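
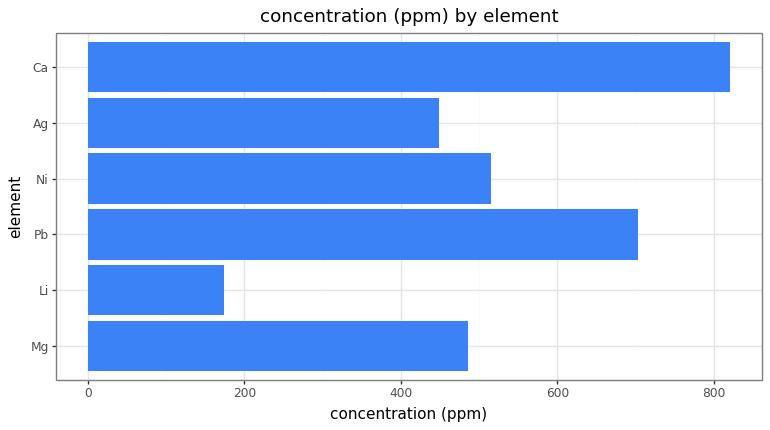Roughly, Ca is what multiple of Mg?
≈ 1.6×

Ca ≈ 800, Mg ≈ 500; 800/500 ≈ 1.6.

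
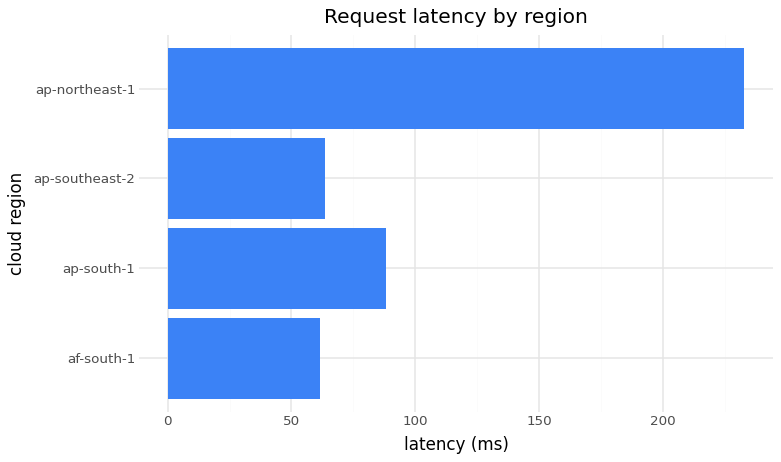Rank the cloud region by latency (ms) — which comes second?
ap-south-1

Top 3: ap-northeast-1 ≈ 240, ap-south-1 ≈ 80, ap-southeast-2 ≈ 60.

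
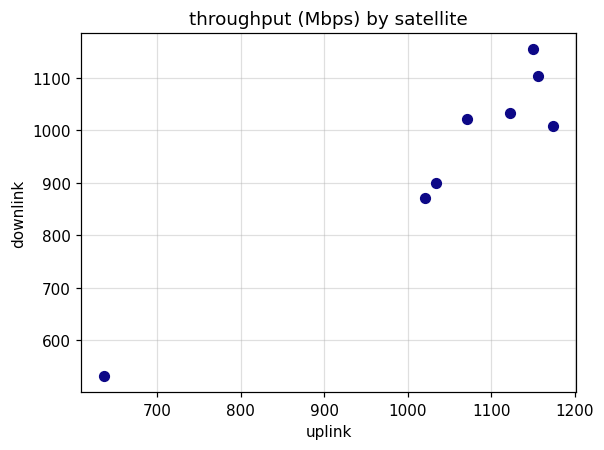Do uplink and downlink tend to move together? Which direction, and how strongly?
Points are positively correlated; strong (|r| ≈ 1.0).

positive, strong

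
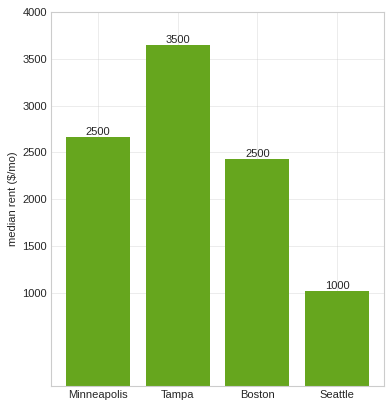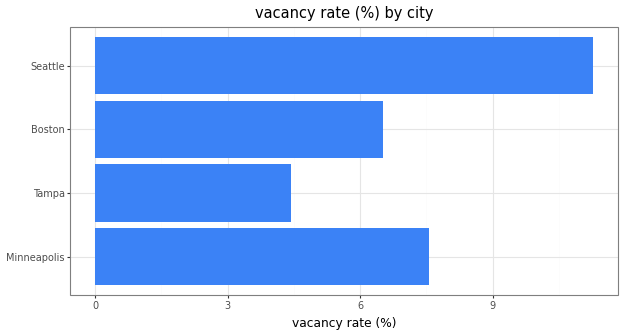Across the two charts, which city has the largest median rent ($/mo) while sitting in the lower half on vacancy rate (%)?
Chart 2 median vacancy rate (%) ≈ 8; below-median cities: Tampa, Boston. Among those, Tampa has the highest median rent ($/mo) (≈ 3500).

Tampa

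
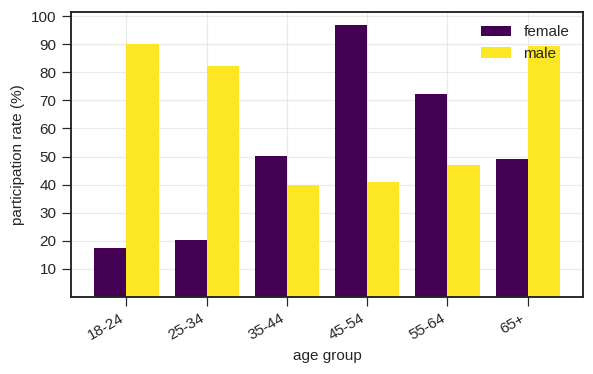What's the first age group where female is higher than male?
35-44

25-34: female ≈ 20 vs male ≈ 80 (not yet); 35-44: female ≈ 50 vs male ≈ 40 (first crossover).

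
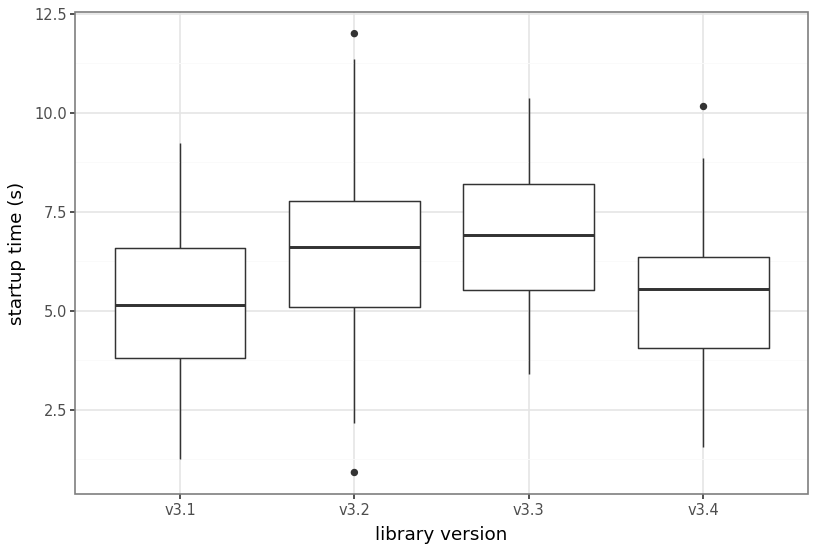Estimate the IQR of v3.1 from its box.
Q3 ≈ 6.6, Q1 ≈ 3.8; IQR ≈ 2.8.

≈ 2.8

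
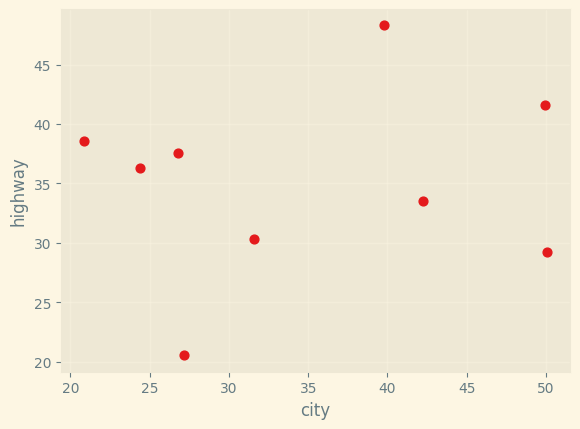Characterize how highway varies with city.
no clear correlation

Points are roughly uncorrelated; weak (|r| ≈ 0.2).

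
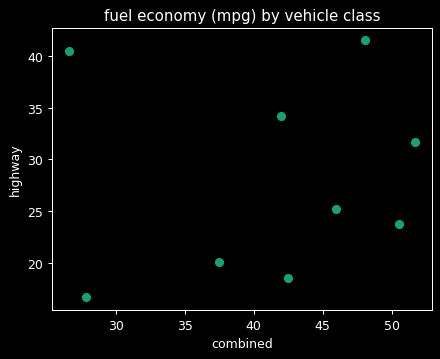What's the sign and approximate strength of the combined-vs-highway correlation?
Points are roughly uncorrelated; weak (|r| ≈ 0.1).

no clear correlation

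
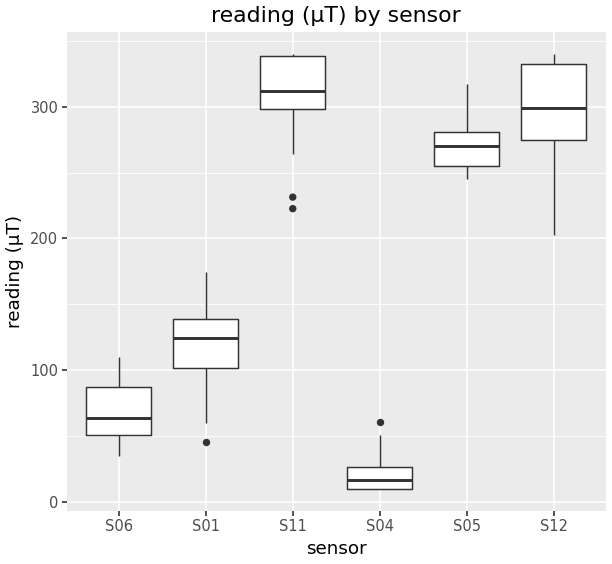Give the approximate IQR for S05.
≈ 25

Q3 ≈ 275, Q1 ≈ 250; IQR ≈ 25.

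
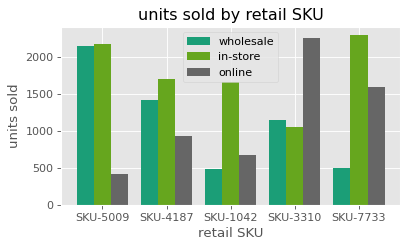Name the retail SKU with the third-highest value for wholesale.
Top 4 for wholesale: SKU-5009 ≈ 2200, SKU-4187 ≈ 1400, SKU-3310 ≈ 1200, SKU-7733 ≈ 400.

SKU-3310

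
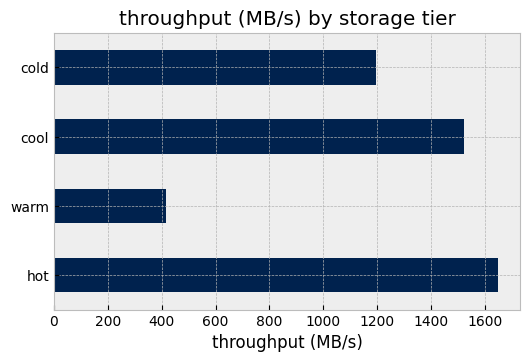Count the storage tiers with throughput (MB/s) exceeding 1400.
Above 1400: hot, cool.

2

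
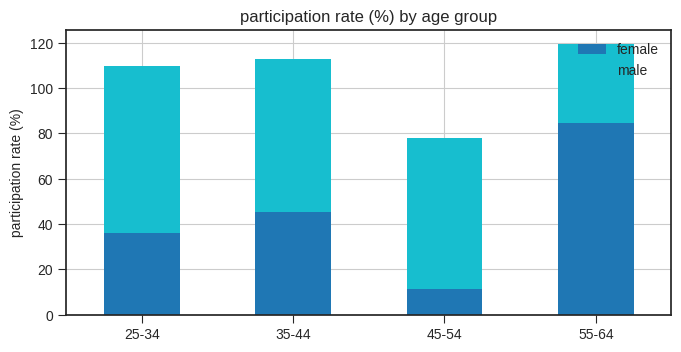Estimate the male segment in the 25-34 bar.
male top ≈ 110, bottom ≈ 40; segment ≈ 70.

≈ 70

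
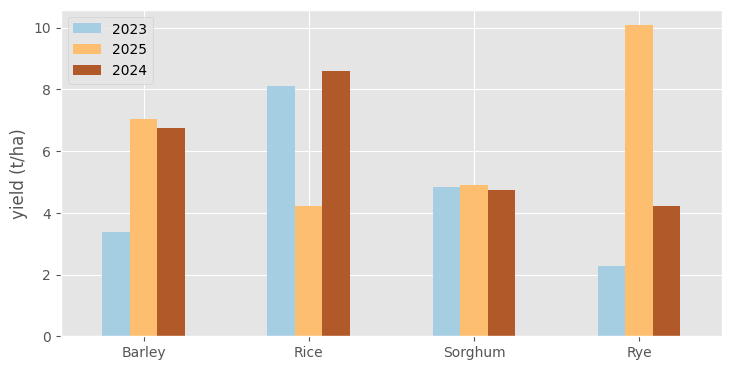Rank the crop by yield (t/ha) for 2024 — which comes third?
Sorghum

Top 4 for 2024: Rice ≈ 9, Barley ≈ 7, Sorghum ≈ 5, Rye ≈ 4.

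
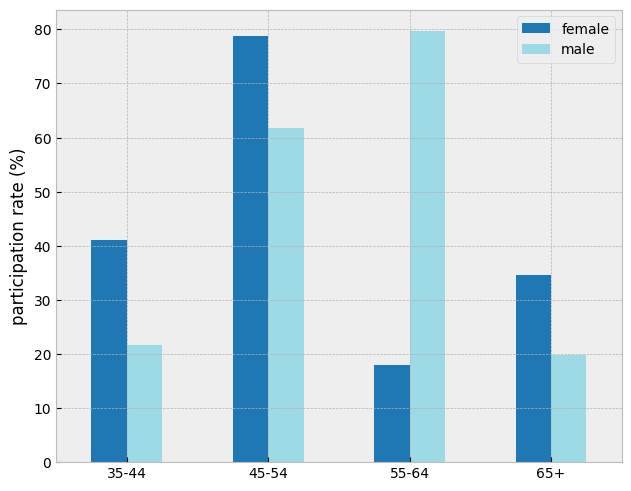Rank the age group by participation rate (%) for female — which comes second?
35-44

Top 3 for female: 45-54 ≈ 80, 35-44 ≈ 40, 65+ ≈ 30.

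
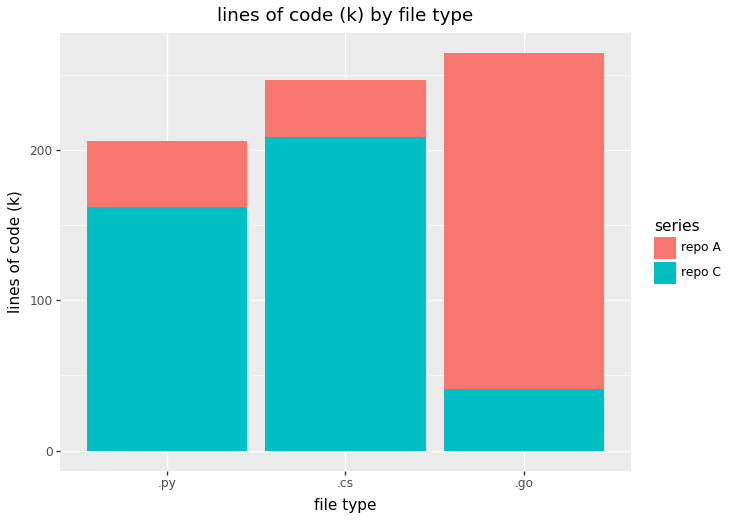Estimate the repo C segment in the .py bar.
≈ 150

repo C top ≈ 150, bottom ≈ 0; segment ≈ 150.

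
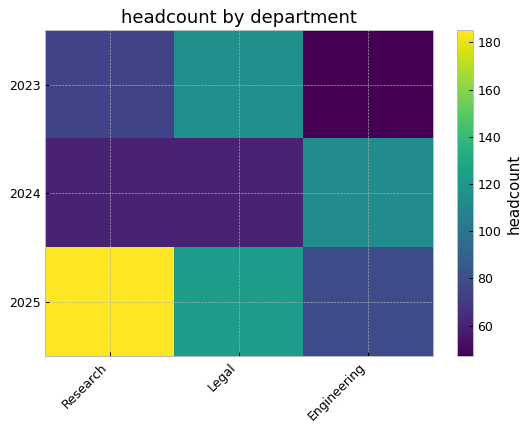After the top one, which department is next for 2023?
Top 3 for 2023: Legal ≈ 120, Research ≈ 80, Engineering ≈ 40.

Research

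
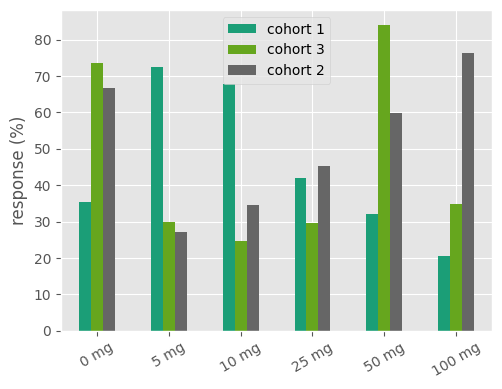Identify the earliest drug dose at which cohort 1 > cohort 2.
5 mg

0 mg: cohort 1 ≈ 40 vs cohort 2 ≈ 70 (not yet); 5 mg: cohort 1 ≈ 70 vs cohort 2 ≈ 30 (first crossover).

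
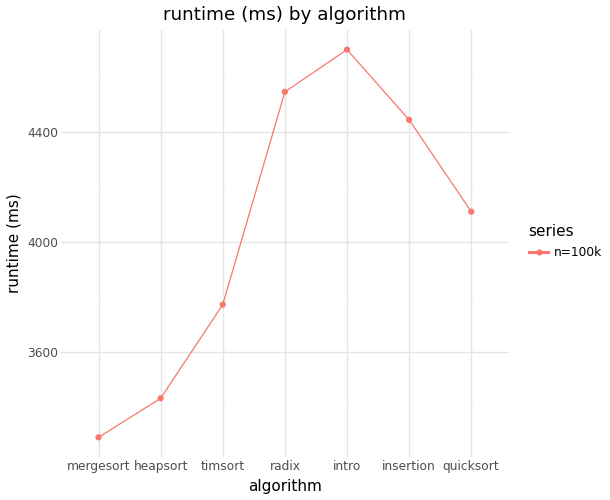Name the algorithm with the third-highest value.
insertion

Top 4: intro ≈ 4800, radix ≈ 4600, insertion ≈ 4400, quicksort ≈ 4200.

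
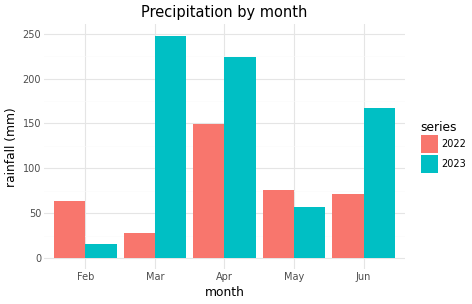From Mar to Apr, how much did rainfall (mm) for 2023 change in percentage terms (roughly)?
Mar ≈ 250, Apr ≈ 225; (225 − 250) / 250 ≈ -10%.

≈ -10%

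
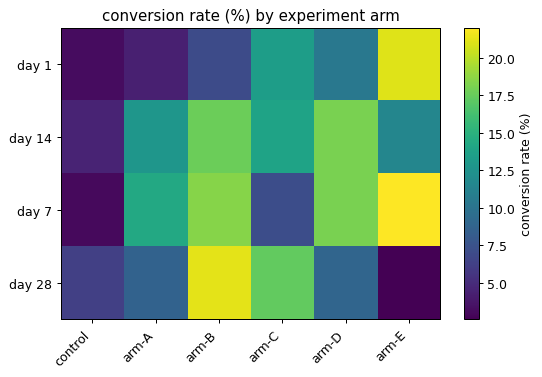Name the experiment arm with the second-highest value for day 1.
arm-C

Top 3 for day 1: arm-E ≈ 22, arm-C ≈ 14, arm-D ≈ 10.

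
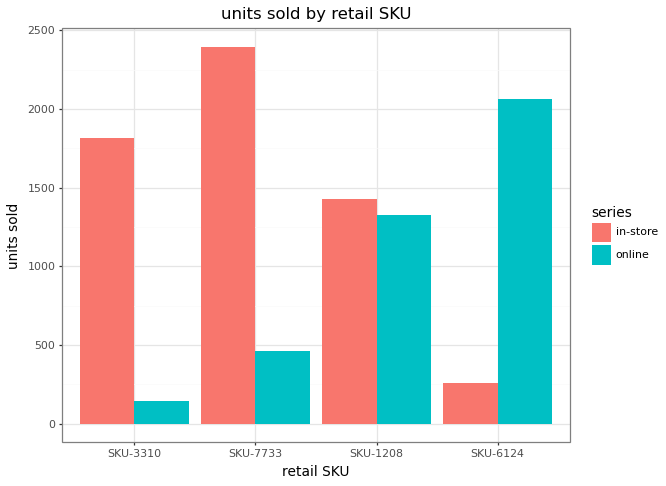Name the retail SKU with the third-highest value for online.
Top 4 for online: SKU-6124 ≈ 2000, SKU-1208 ≈ 1400, SKU-7733 ≈ 400, SKU-3310 ≈ 200.

SKU-7733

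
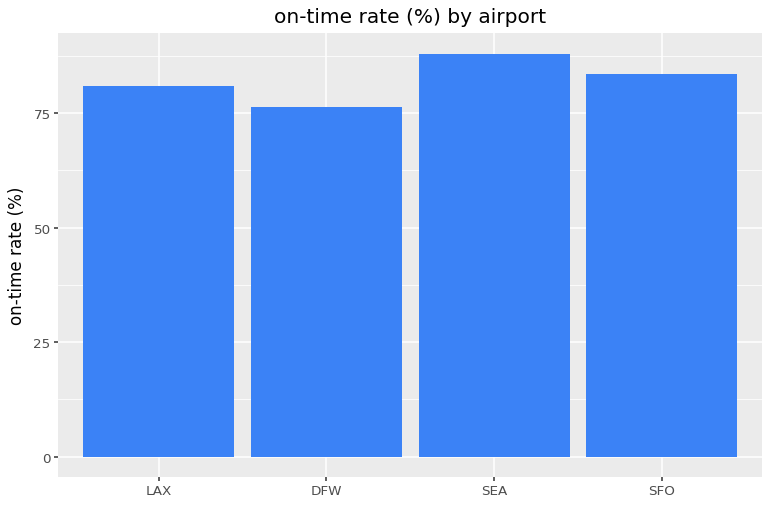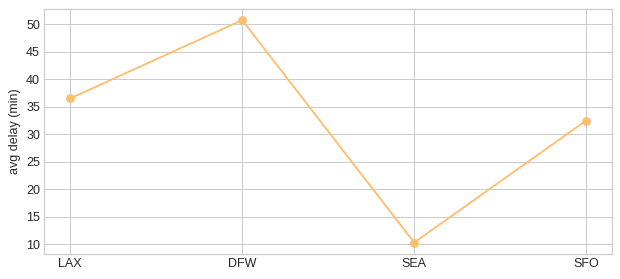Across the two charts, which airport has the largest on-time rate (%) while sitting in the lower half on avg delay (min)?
Chart 2 median avg delay (min) ≈ 35; below-median airports: SEA, SFO. Among those, SEA has the highest on-time rate (%) (≈ 90).

SEA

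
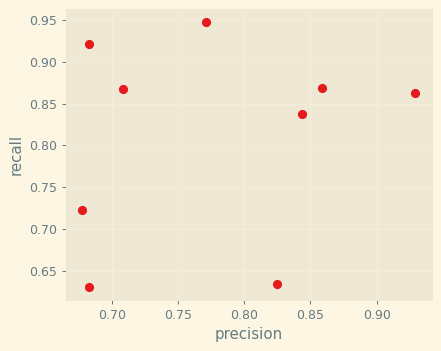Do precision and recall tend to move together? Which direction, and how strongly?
Points are roughly uncorrelated; weak (|r| ≈ 0.2).

no clear correlation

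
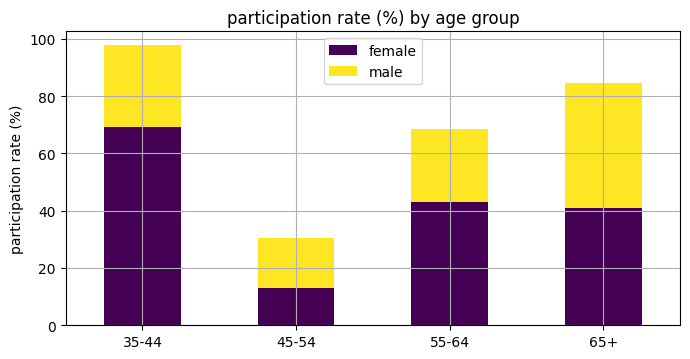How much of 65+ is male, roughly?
male top ≈ 80, bottom ≈ 40; segment ≈ 40.

≈ 40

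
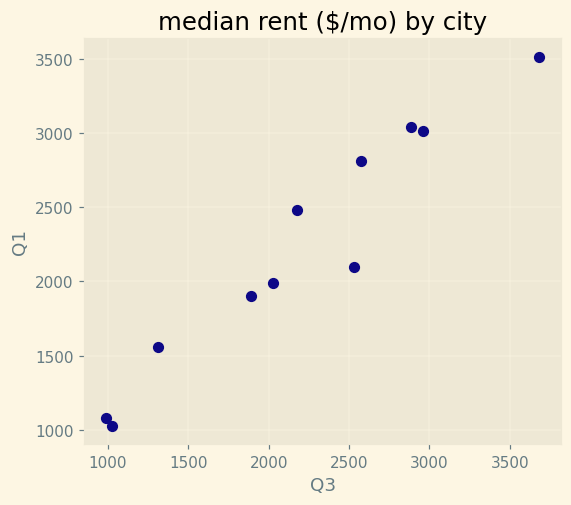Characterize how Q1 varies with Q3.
positive, strong

Points are positively correlated; strong (|r| ≈ 1.0).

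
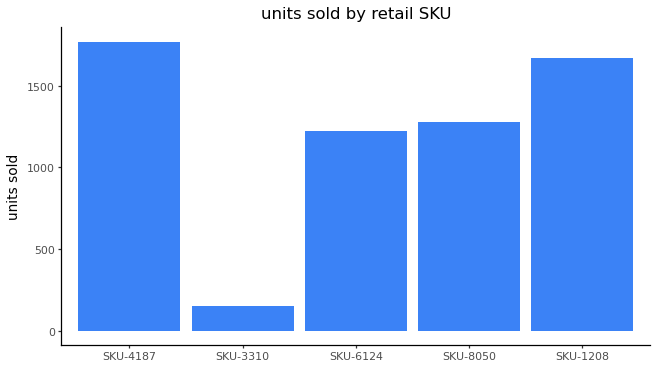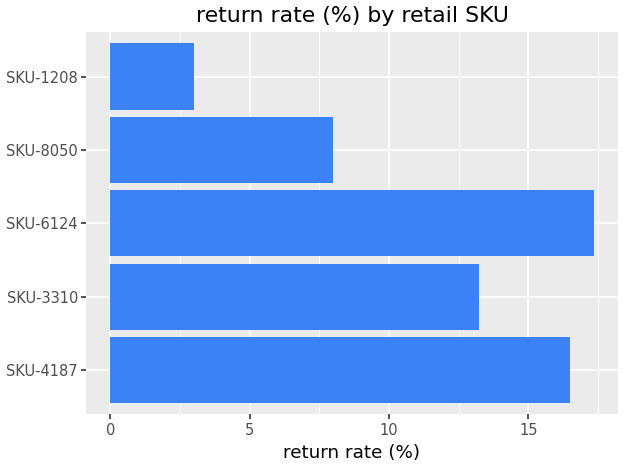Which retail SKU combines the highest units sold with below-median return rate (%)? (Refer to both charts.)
Chart 2 median return rate (%) ≈ 14; below-median retail SKUs: SKU-8050, SKU-1208. Among those, SKU-1208 has the highest units sold (≈ 1600).

SKU-1208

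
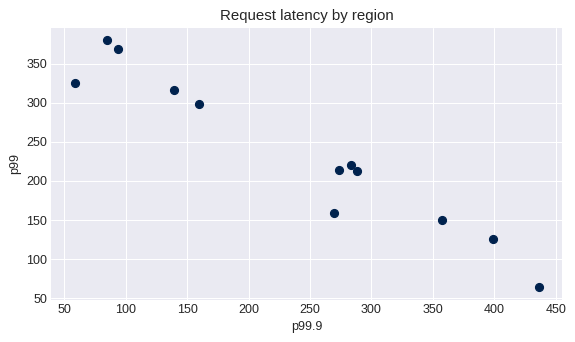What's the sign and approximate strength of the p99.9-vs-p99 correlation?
Points are negatively correlated; strong (|r| ≈ 1.0).

negative, strong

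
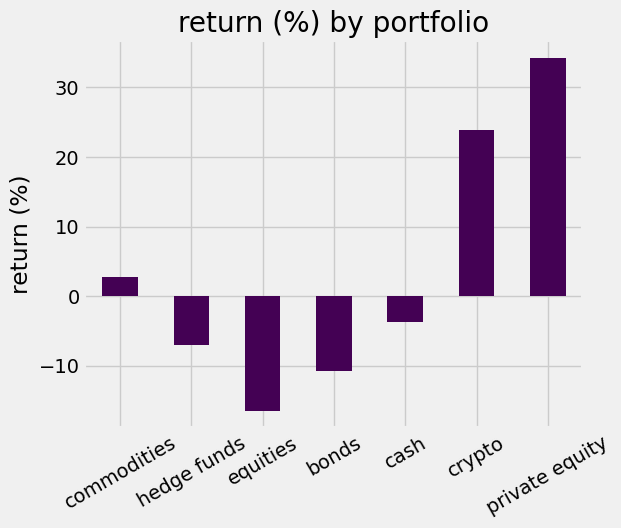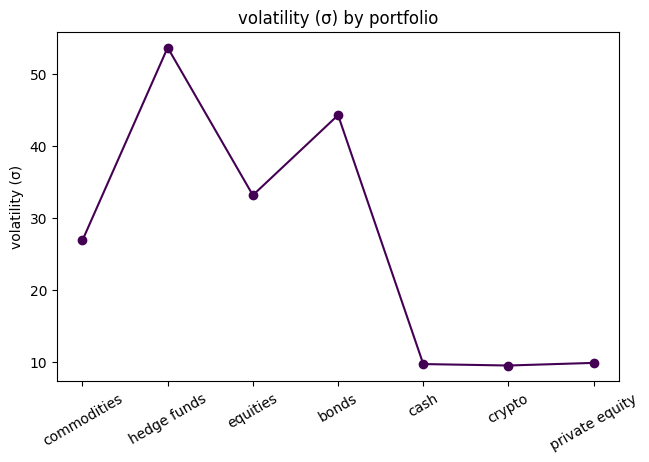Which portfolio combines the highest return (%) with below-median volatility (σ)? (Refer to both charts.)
Chart 2 median volatility (σ) ≈ 25; below-median portfolios: cash, crypto, private equity. Among those, private equity has the highest return (%) (≈ 35).

private equity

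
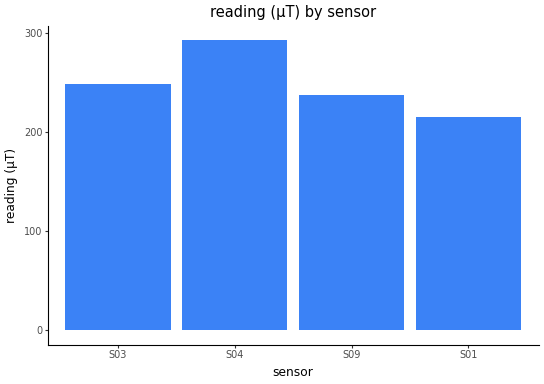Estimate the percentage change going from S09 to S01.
≈ -10%

S09 ≈ 250, S01 ≈ 225; (225 − 250) / 250 ≈ -10%.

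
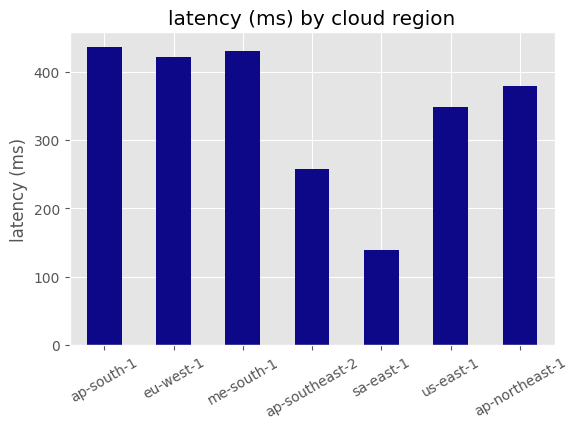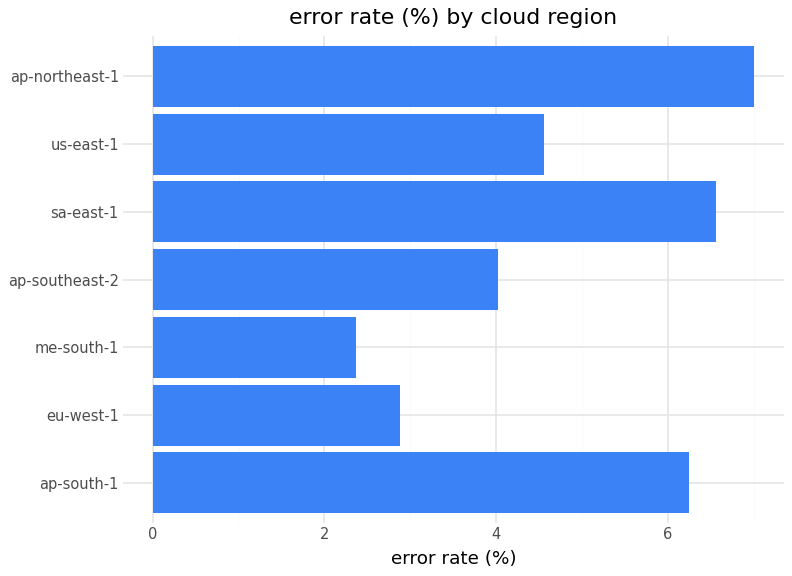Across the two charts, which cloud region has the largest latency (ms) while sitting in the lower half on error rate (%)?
Chart 2 median error rate (%) ≈ 5; below-median cloud regions: eu-west-1, me-south-1, ap-southeast-2. Among those, me-south-1 has the highest latency (ms) (≈ 450).

me-south-1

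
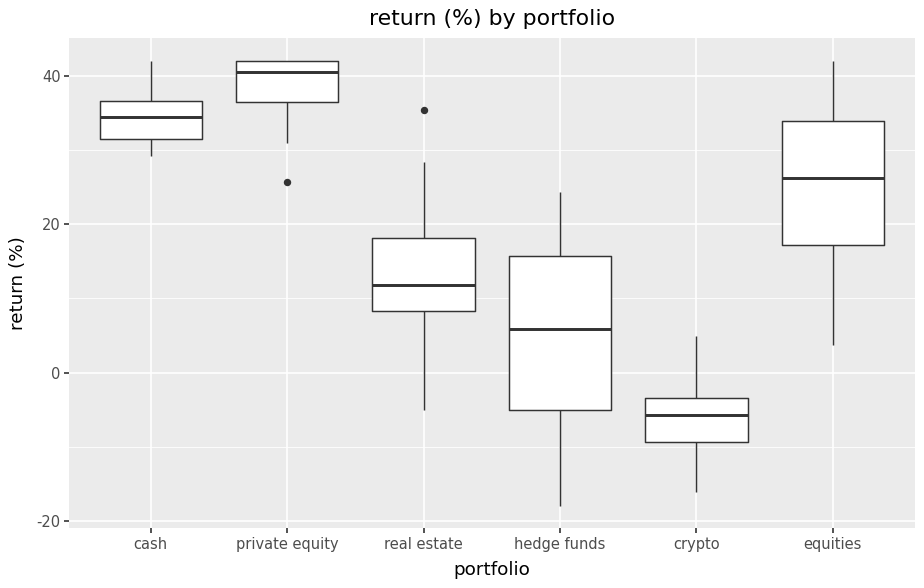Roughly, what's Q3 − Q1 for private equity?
Q3 ≈ 40, Q1 ≈ 35; IQR ≈ 5.

≈ 5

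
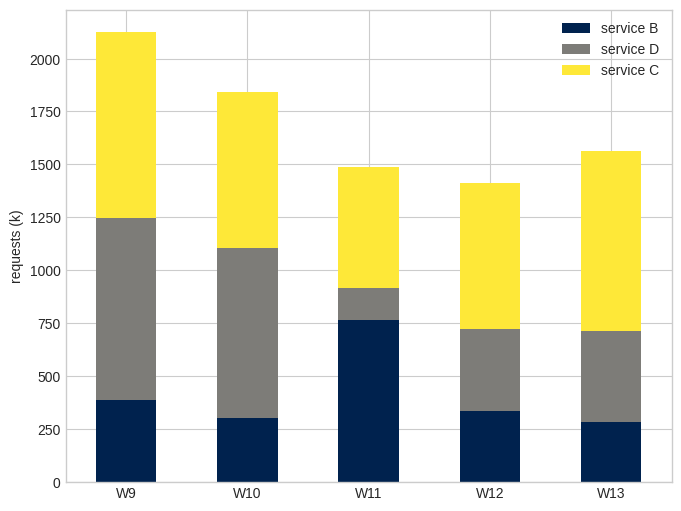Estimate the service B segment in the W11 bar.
service B top ≈ 800, bottom ≈ 0; segment ≈ 800.

≈ 800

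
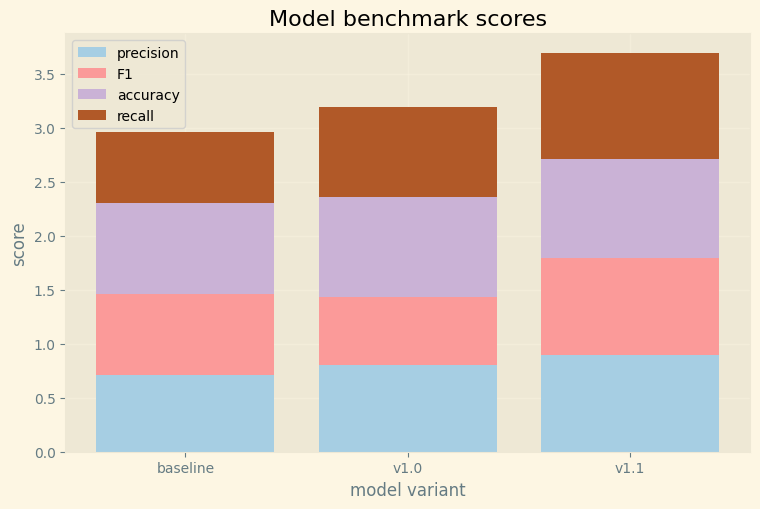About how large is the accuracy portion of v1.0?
accuracy top ≈ 2.5, bottom ≈ 1.5; segment ≈ 1.0.

≈ 1.0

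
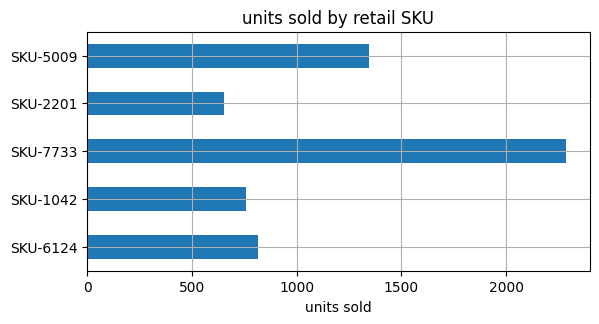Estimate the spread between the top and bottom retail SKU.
≈ 1600

Max SKU-7733 ≈ 2200, min SKU-2201 ≈ 600; range ≈ 1600.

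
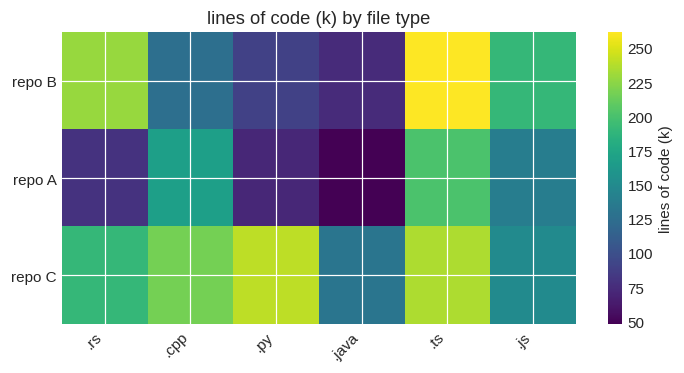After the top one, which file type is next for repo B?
Top 3 for repo B: .ts ≈ 260, .rs ≈ 220, .js ≈ 200.

.rs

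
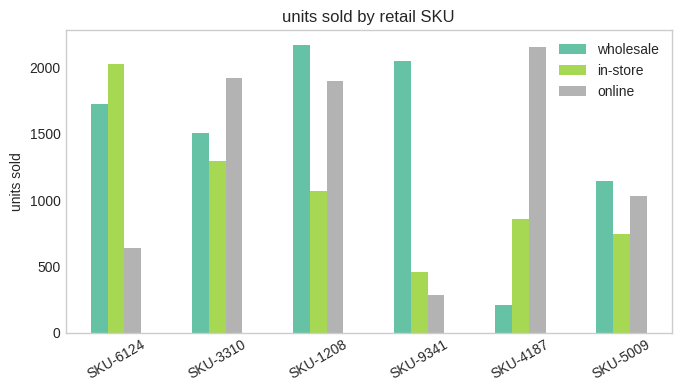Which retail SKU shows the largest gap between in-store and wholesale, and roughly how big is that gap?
SKU-9341, ≈ 1600

SKU-9341: in-store ≈ 400, wholesale ≈ 2000 → gap ≈ 1600. Next-largest (SKU-1208) is only ≈ 1200.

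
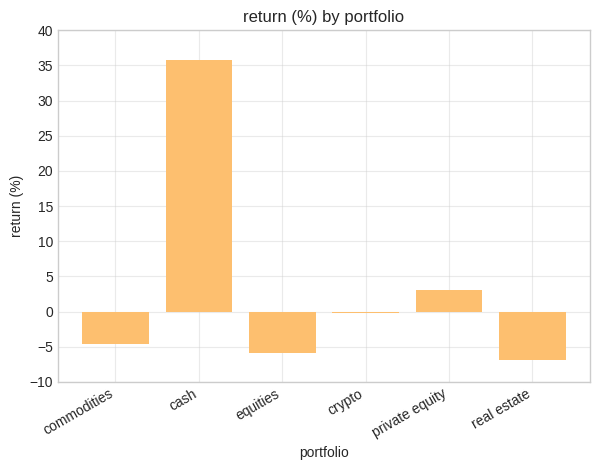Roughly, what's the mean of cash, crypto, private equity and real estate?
≈ 9

(35 + 0 + 5 + -5) / 4 ≈ 9.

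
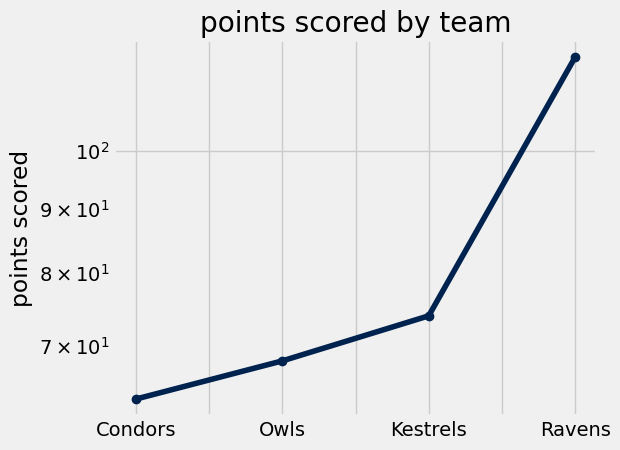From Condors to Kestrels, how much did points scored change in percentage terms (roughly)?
≈ +15.4%

Condors ≈ 65, Kestrels ≈ 75; (75 − 65) / 65 ≈ +15.4%.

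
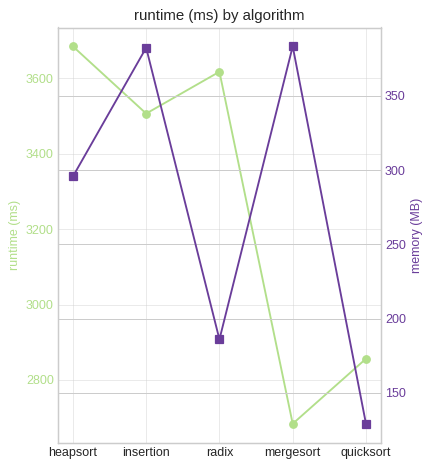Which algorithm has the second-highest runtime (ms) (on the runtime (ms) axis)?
radix

Top 3 (on the runtime (ms) axis): heapsort ≈ 3700, radix ≈ 3600, insertion ≈ 3500.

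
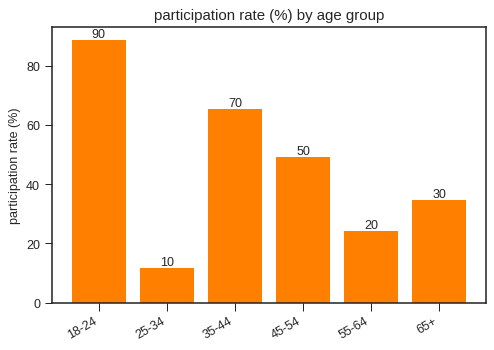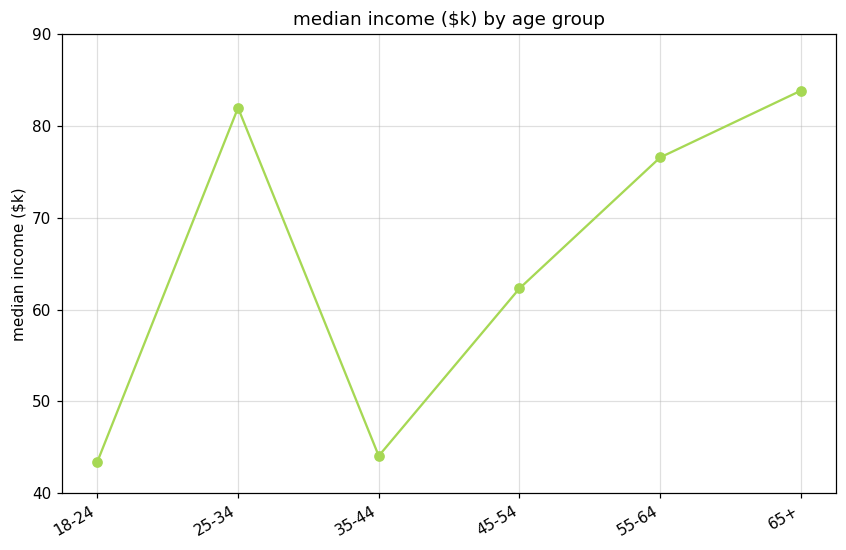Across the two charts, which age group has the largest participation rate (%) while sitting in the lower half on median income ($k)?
18-24

Chart 2 median median income ($k) ≈ 70; below-median age groups: 18-24, 35-44, 45-54. Among those, 18-24 has the highest participation rate (%) (≈ 90).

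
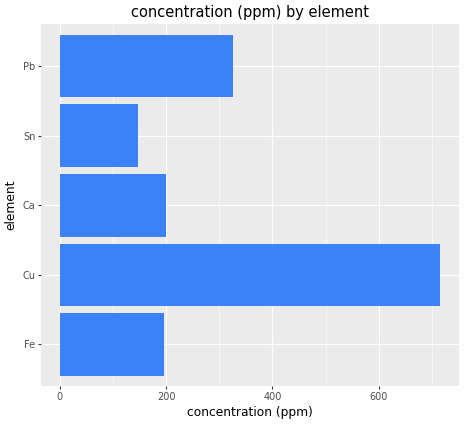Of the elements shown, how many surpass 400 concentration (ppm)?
1

Above 400: Cu.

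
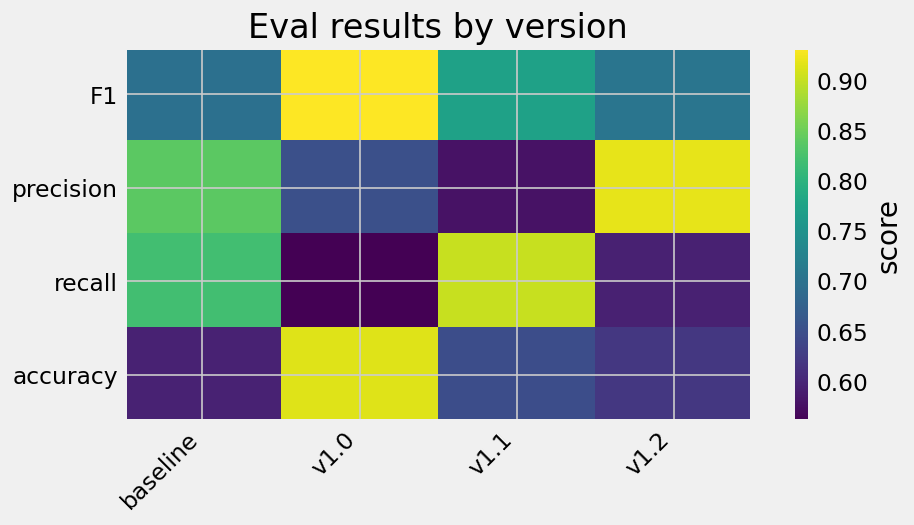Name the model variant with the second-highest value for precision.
baseline

Top 3 for precision: v1.2 ≈ 0.90, baseline ≈ 0.85, v1.0 ≈ 0.65.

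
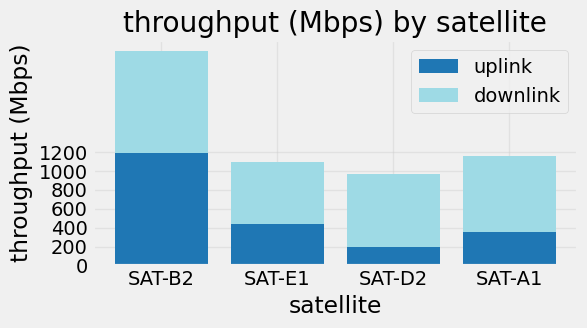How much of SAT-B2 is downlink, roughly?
downlink top ≈ 2200, bottom ≈ 1200; segment ≈ 1000.

≈ 1000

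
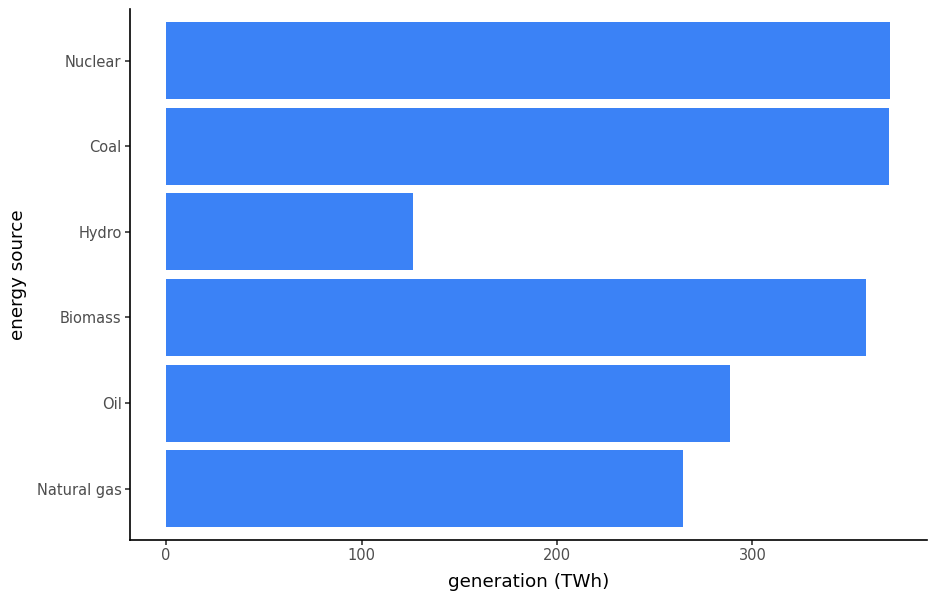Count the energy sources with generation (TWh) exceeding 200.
5

Above 200: Natural gas, Oil, Biomass, Coal, Nuclear.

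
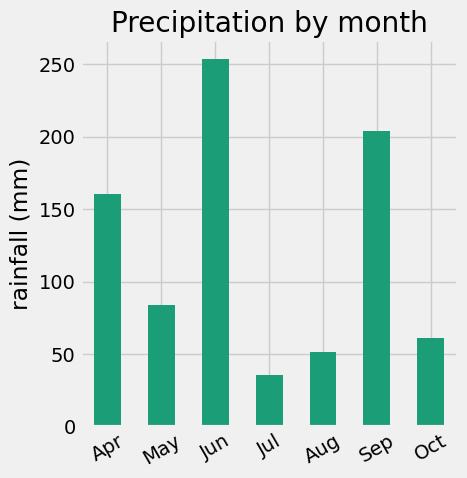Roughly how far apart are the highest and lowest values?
≈ 225

Max Jun ≈ 250, min Jul ≈ 25; range ≈ 225.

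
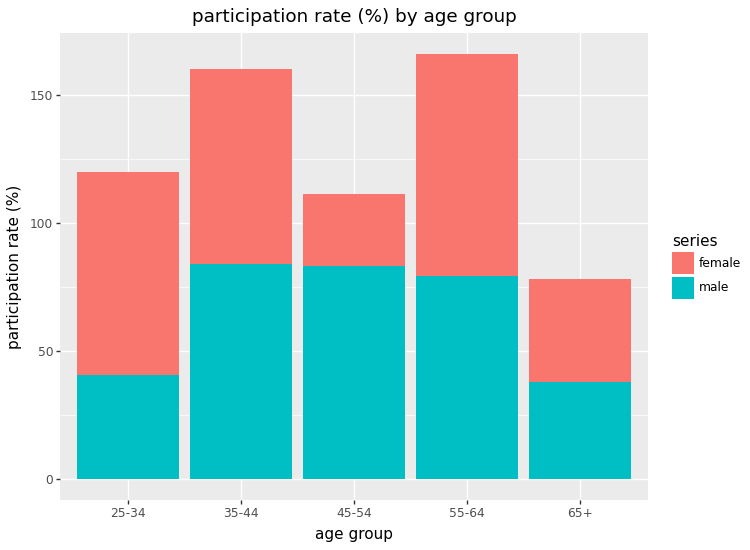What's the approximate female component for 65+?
≈ 40

female top ≈ 80, bottom ≈ 40; segment ≈ 40.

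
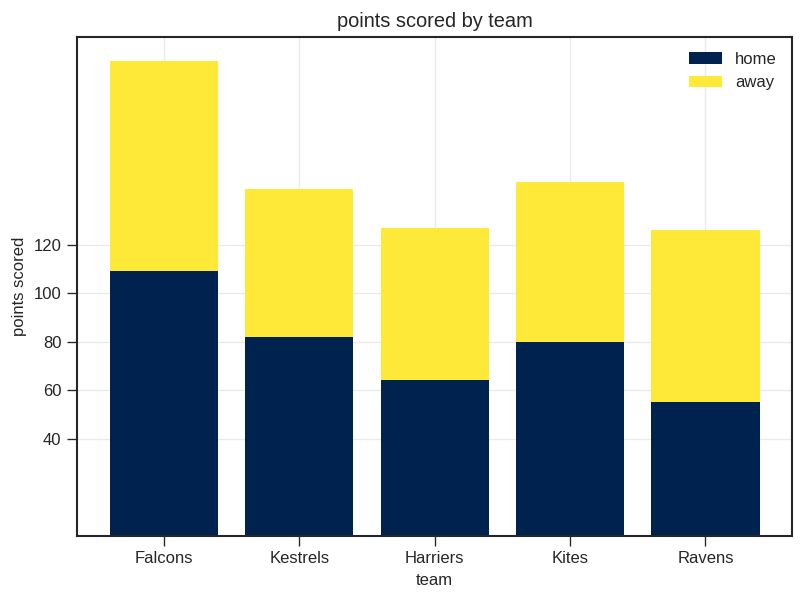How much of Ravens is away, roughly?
≈ 60

away top ≈ 120, bottom ≈ 60; segment ≈ 60.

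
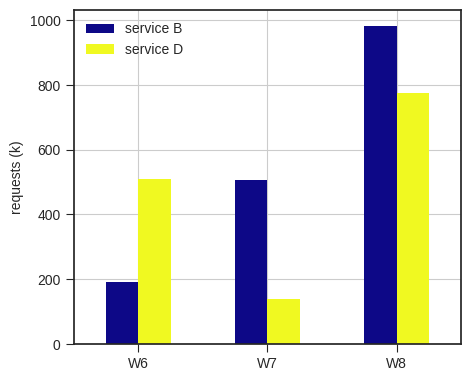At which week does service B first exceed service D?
W7

W6: service B ≈ 200 vs service D ≈ 500 (not yet); W7: service B ≈ 500 vs service D ≈ 100 (first crossover).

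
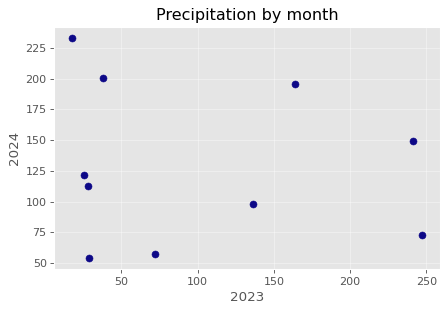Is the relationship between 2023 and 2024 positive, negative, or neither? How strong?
Points are roughly uncorrelated; weak (|r| ≈ 0.1).

no clear correlation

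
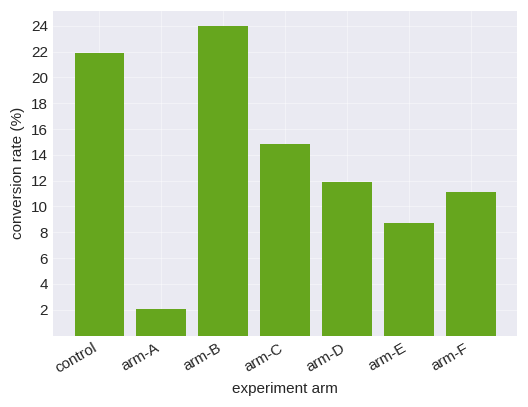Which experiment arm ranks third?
Top 4: arm-B ≈ 24, control ≈ 22, arm-C ≈ 14, arm-D ≈ 12.

arm-C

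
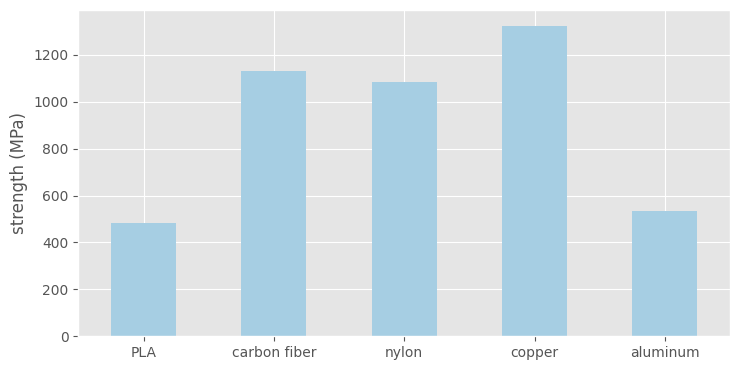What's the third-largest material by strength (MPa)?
nylon

Top 4: copper ≈ 1400, carbon fiber ≈ 1200, nylon ≈ 1000, aluminum ≈ 600.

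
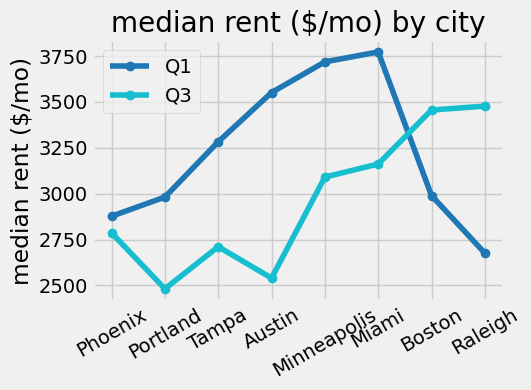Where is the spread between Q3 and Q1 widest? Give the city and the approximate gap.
Austin, ≈ 1000 $/mo

Austin: Q3 ≈ 2600, Q1 ≈ 3600 → gap ≈ 1000. Next-largest (Raleigh) is only ≈ 800.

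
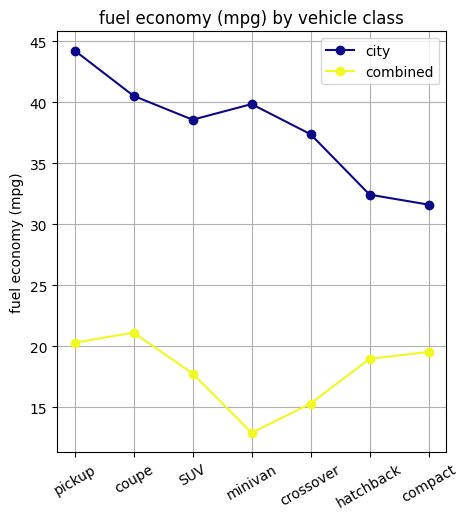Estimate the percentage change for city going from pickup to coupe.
pickup ≈ 45, coupe ≈ 40; (40 − 45) / 45 ≈ -11.1%.

≈ -11.1%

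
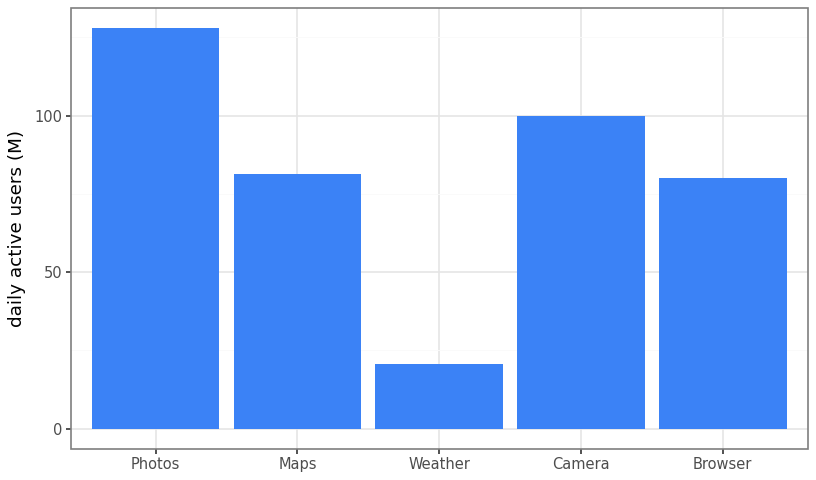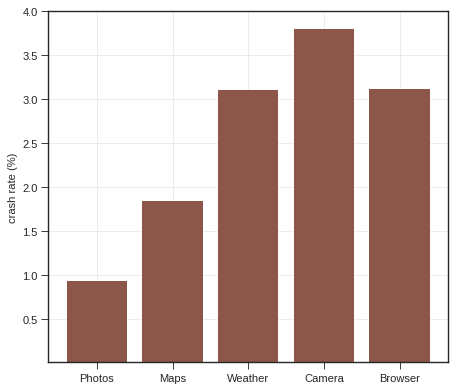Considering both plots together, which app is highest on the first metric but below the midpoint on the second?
Chart 2 median crash rate (%) ≈ 3; below-median apps: Photos, Maps. Among those, Photos has the highest daily active users (M) (≈ 120).

Photos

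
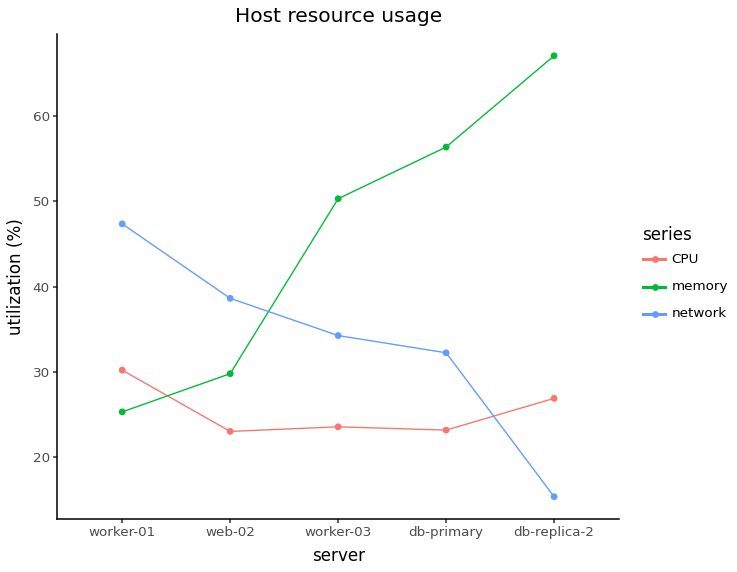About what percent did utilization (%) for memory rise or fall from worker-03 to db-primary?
worker-03 ≈ 50, db-primary ≈ 55; (55 − 50) / 50 ≈ +10%.

≈ +10%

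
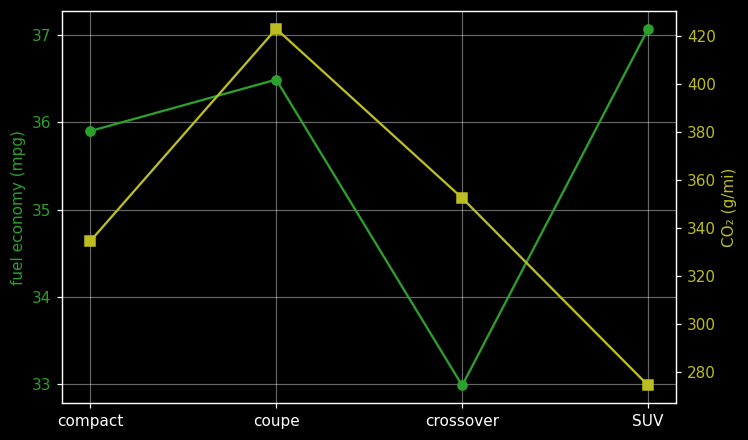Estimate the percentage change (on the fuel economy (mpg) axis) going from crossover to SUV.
crossover ≈ 33.0, SUV ≈ 37.0; (37.0 − 33.0) / 33.0 ≈ +12.1%.

≈ +12.1%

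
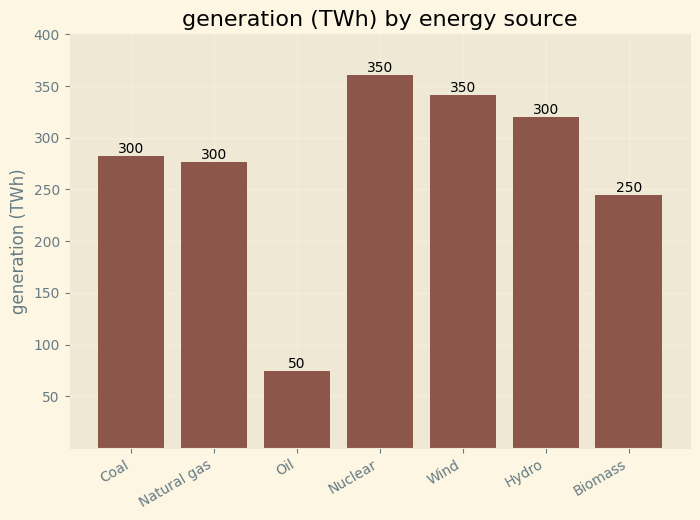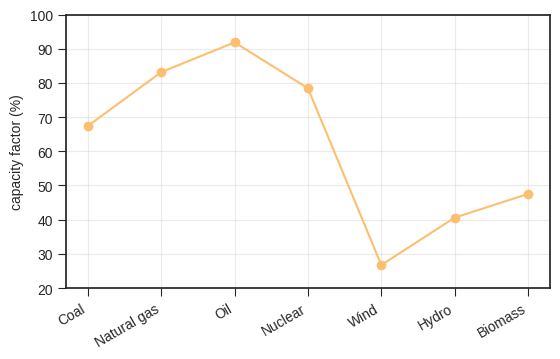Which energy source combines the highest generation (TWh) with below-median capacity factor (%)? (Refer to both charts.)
Chart 2 median capacity factor (%) ≈ 70; below-median energy sources: Wind, Hydro, Biomass. Among those, Wind has the highest generation (TWh) (≈ 350).

Wind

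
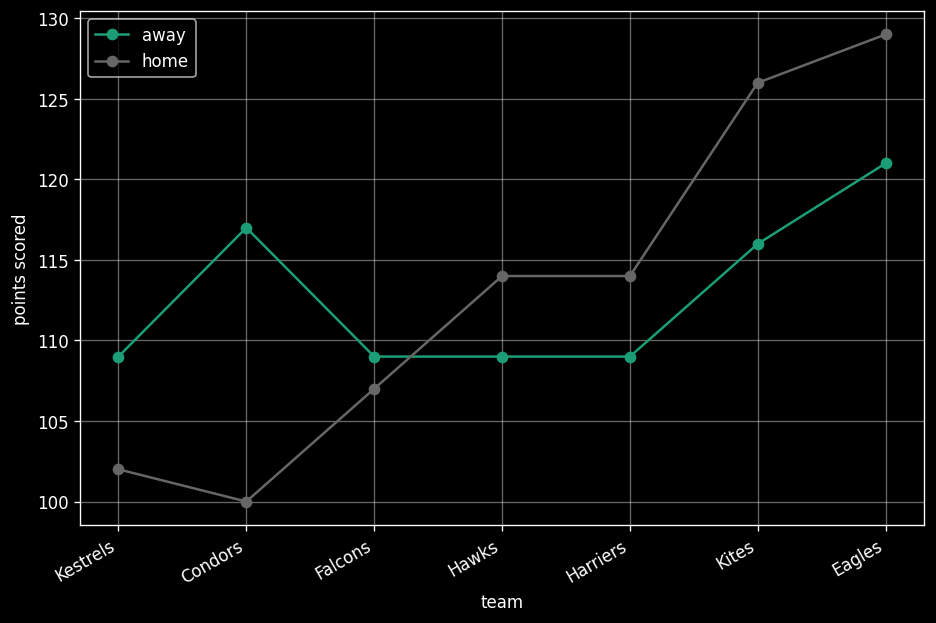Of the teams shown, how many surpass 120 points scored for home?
Above 120: Kites, Eagles.

2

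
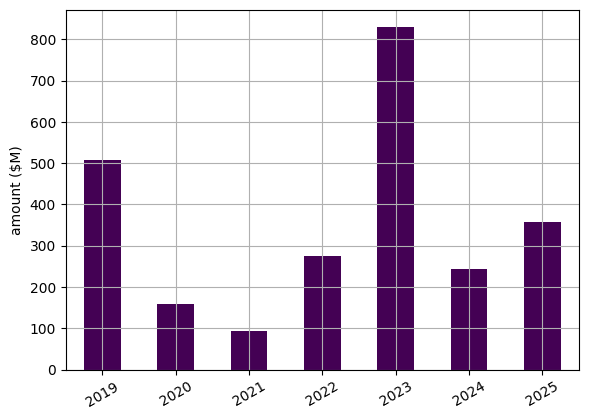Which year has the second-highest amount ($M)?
2019

Top 3: 2023 ≈ 800, 2019 ≈ 500, 2025 ≈ 400.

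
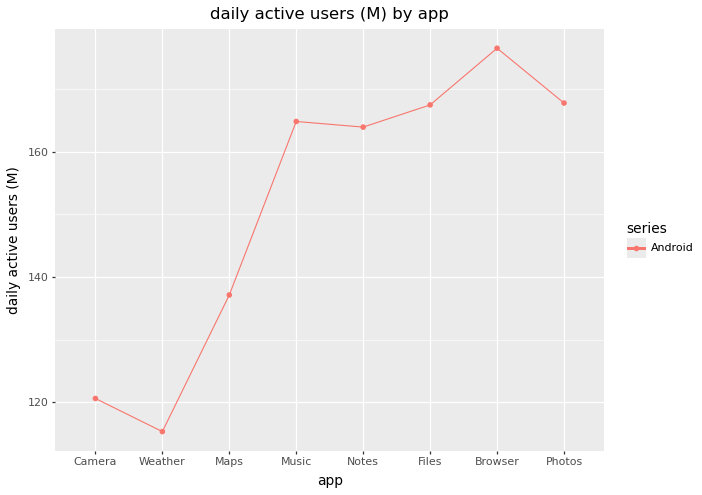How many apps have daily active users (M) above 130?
Above 130: Maps, Music, Notes, Files, Browser, Photos.

6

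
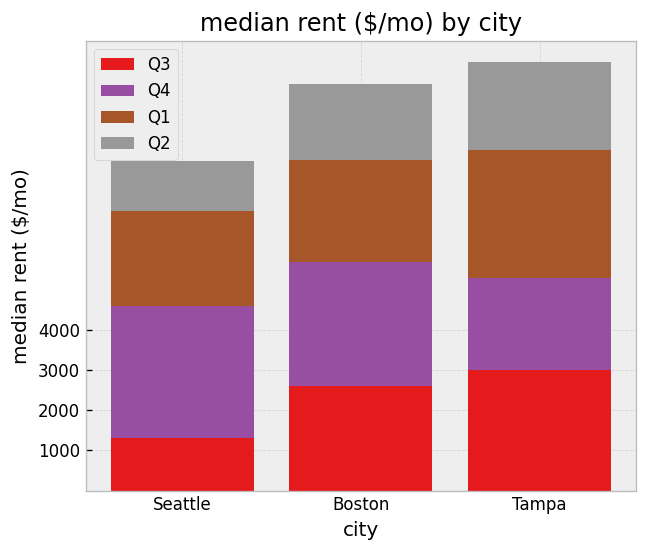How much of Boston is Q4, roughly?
Q4 top ≈ 6000, bottom ≈ 3000; segment ≈ 3000.

≈ 3000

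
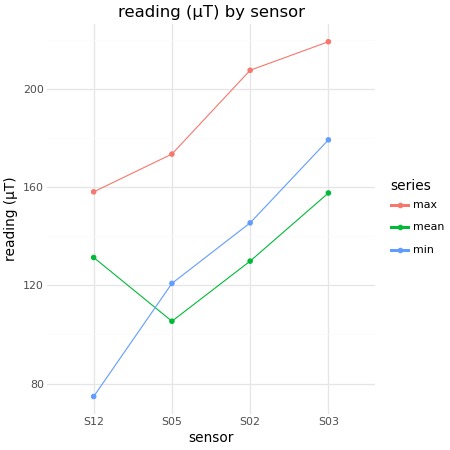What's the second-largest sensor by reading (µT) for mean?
S12

Top 3 for mean: S03 ≈ 160, S12 ≈ 140, S02 ≈ 120.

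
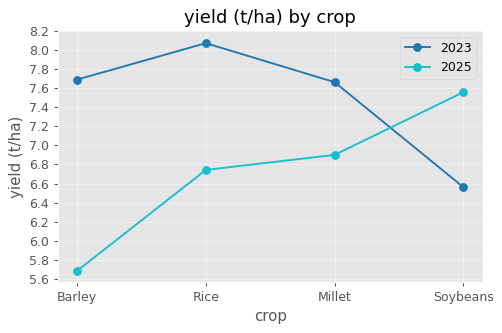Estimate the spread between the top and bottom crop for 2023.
≈ 1.4

Max Rice ≈ 8.0, min Soybeans ≈ 6.6; range ≈ 1.4.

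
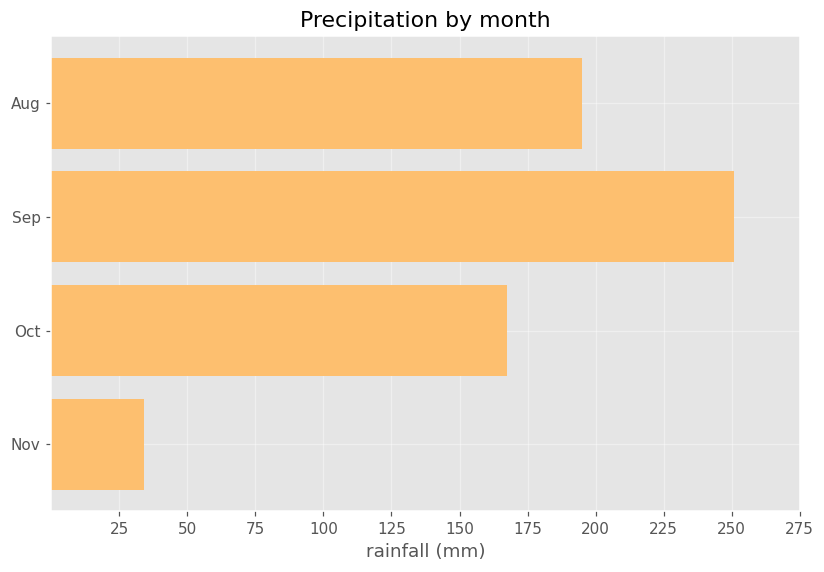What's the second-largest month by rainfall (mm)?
Top 3: Sep ≈ 250, Aug ≈ 200, Oct ≈ 175.

Aug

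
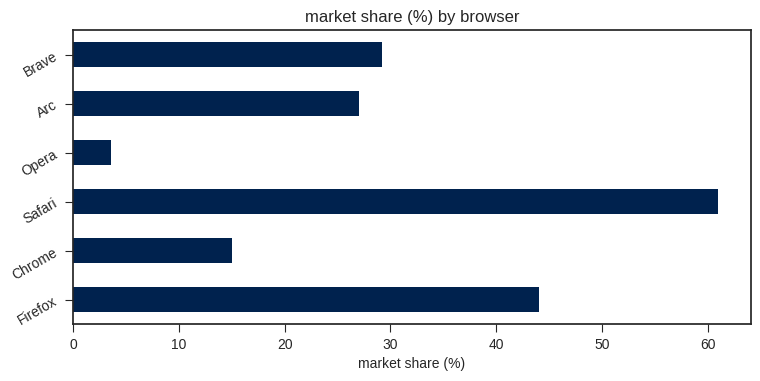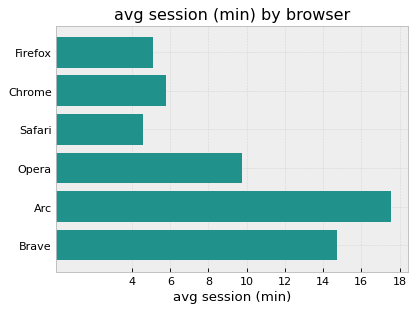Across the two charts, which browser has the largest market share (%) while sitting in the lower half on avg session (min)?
Chart 2 median avg session (min) ≈ 8; below-median browsers: Firefox, Chrome, Safari. Among those, Safari has the highest market share (%) (≈ 60).

Safari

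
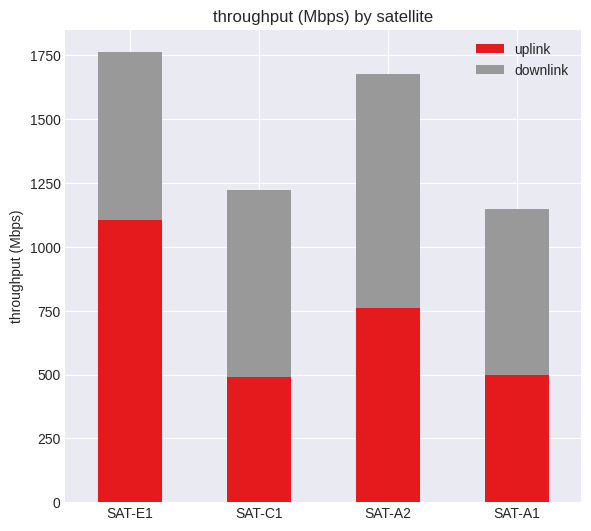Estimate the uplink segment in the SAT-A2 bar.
≈ 800

uplink top ≈ 800, bottom ≈ 0; segment ≈ 800.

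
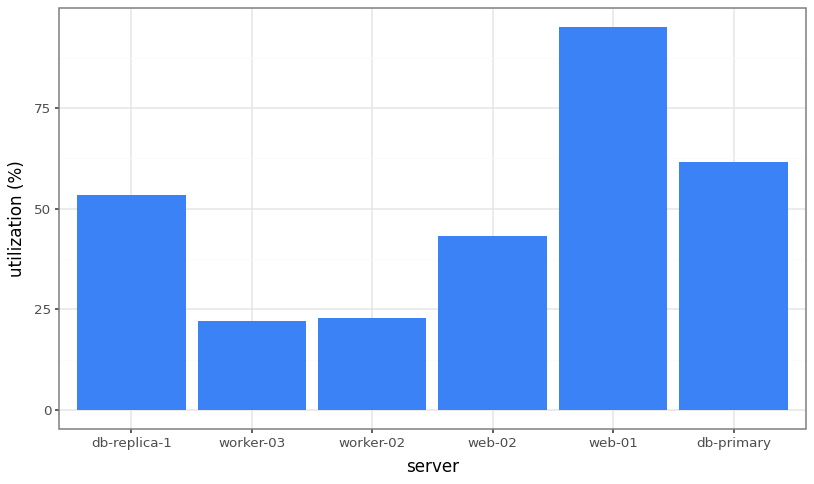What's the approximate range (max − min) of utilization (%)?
Max web-01 ≈ 100, min worker-03 ≈ 20; range ≈ 80.

≈ 80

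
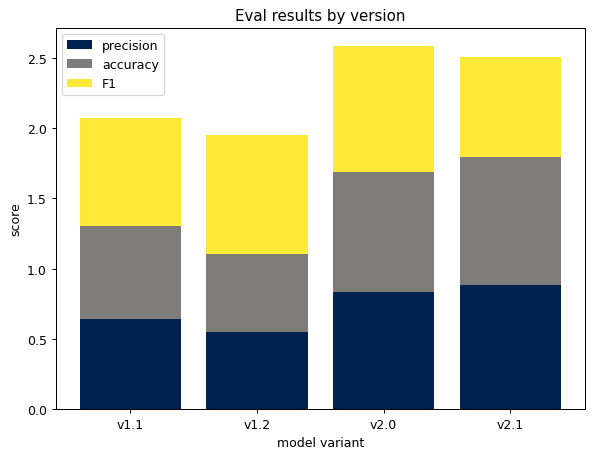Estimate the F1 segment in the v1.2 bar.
F1 top ≈ 2.0, bottom ≈ 1.0; segment ≈ 1.0.

≈ 1.0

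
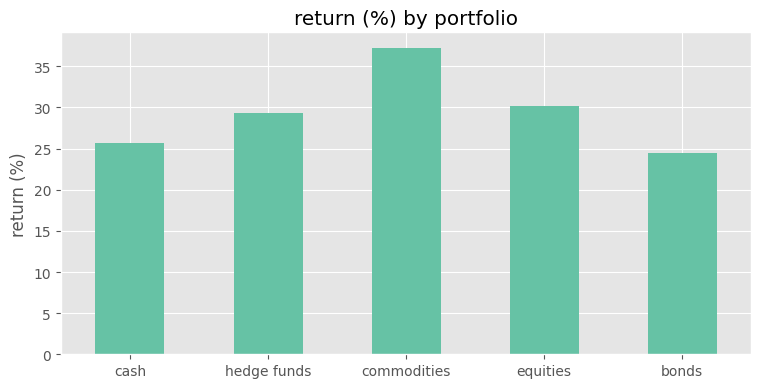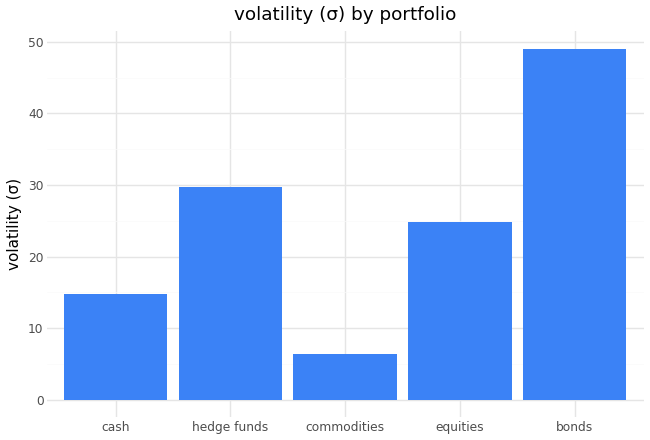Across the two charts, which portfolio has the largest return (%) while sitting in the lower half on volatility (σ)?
commodities

Chart 2 median volatility (σ) ≈ 25; below-median portfolios: cash, commodities. Among those, commodities has the highest return (%) (≈ 35).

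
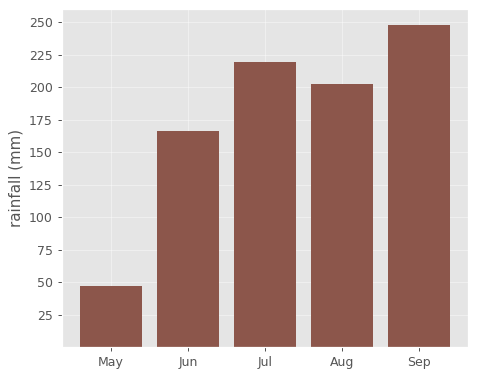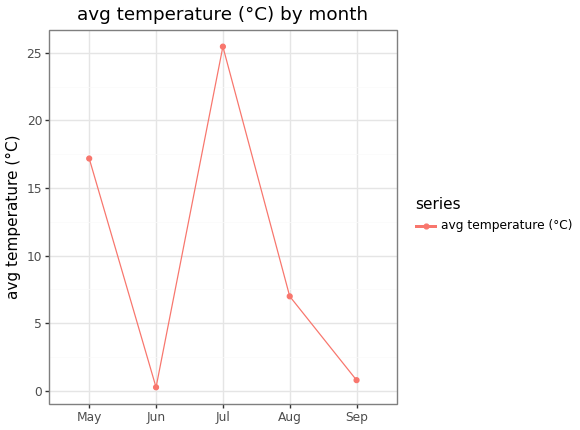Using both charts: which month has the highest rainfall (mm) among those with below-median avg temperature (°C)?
Sep

Chart 2 median avg temperature (°C) ≈ 5; below-median months: Jun, Sep. Among those, Sep has the highest rainfall (mm) (≈ 250).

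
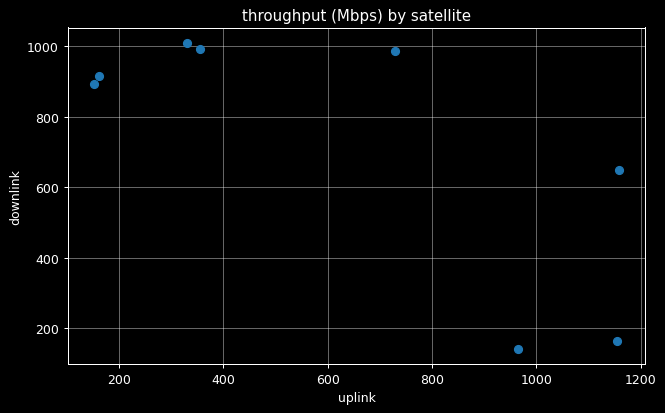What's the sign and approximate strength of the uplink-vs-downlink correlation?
negative, strong

Points are negatively correlated; strong (|r| ≈ 0.8).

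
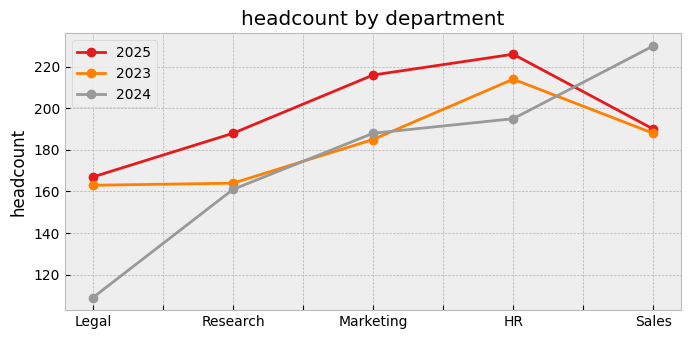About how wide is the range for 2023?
Max HR ≈ 220, min Legal ≈ 160; range ≈ 60.

≈ 60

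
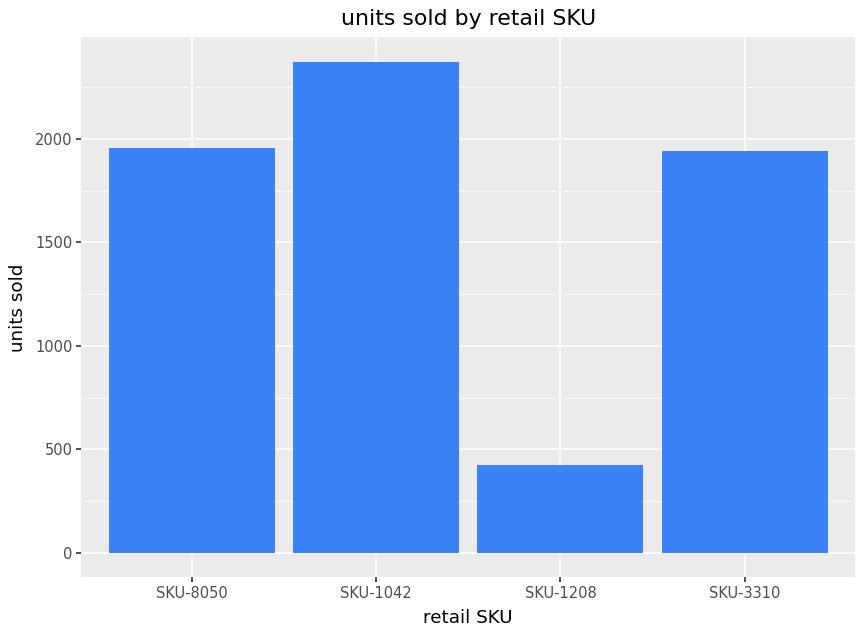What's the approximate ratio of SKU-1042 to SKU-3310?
SKU-1042 ≈ 2400, SKU-3310 ≈ 2000; 2400/2000 ≈ 1.2.

≈ 1.2×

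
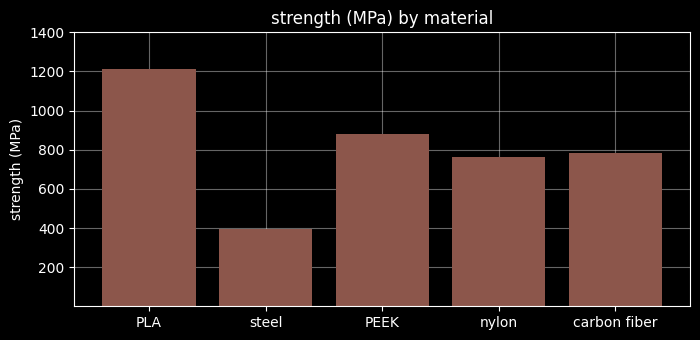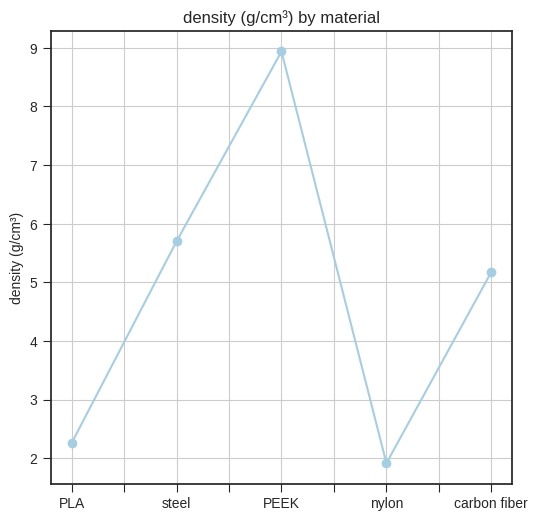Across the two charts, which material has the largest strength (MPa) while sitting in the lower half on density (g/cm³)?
PLA

Chart 2 median density (g/cm³) ≈ 5; below-median materials: PLA, nylon. Among those, PLA has the highest strength (MPa) (≈ 1200).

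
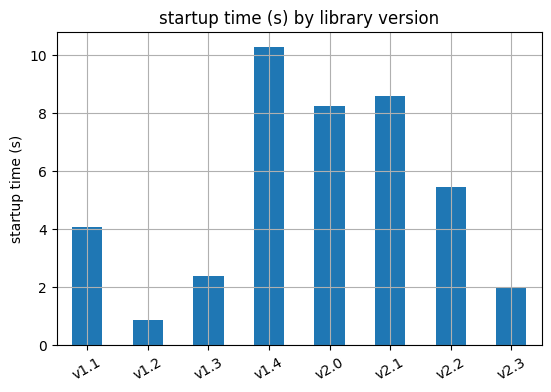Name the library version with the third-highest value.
v2.0

Top 4: v1.4 ≈ 10, v2.1 ≈ 9, v2.0 ≈ 8, v2.2 ≈ 5.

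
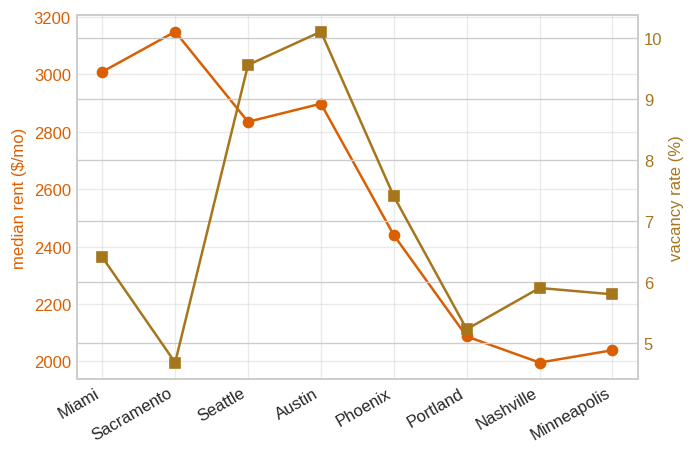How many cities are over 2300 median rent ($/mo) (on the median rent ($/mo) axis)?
5

Above 2300: Miami, Sacramento, Seattle, Austin, Phoenix.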